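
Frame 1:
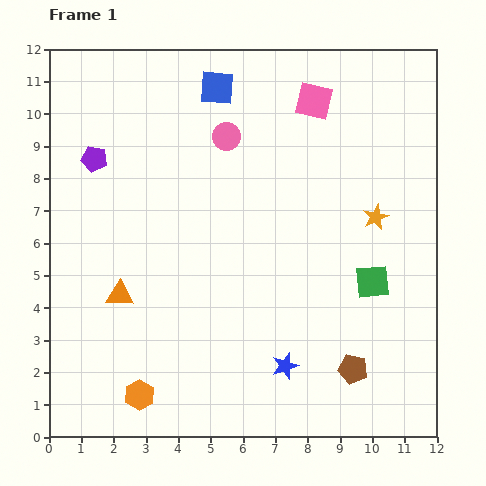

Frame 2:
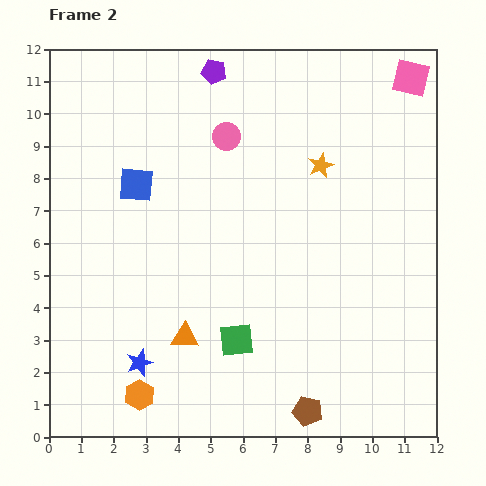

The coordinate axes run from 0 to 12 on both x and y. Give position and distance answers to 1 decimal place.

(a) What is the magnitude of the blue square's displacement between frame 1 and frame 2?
3.9

The blue square moved from (5.2, 10.8) to (2.7, 7.8), a distance of √(2.5² + 3.0²) ≈ 3.9.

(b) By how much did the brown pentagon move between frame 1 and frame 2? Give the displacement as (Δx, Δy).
(-1.4, -1.3)

The brown pentagon was at (9.4, 2.1) in frame 1 and (8.0, 0.8) in frame 2.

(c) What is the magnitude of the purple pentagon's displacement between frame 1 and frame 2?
4.6

The purple pentagon moved from (1.4, 8.6) to (5.1, 11.3), a distance of √(3.7² + 2.7²) ≈ 4.6.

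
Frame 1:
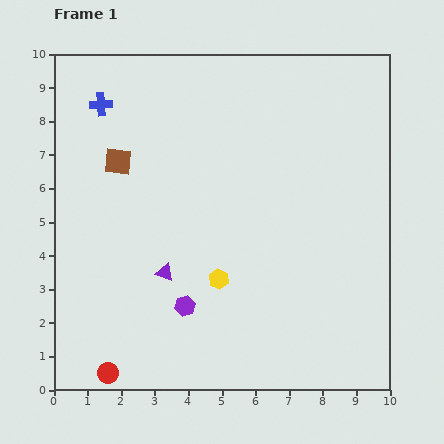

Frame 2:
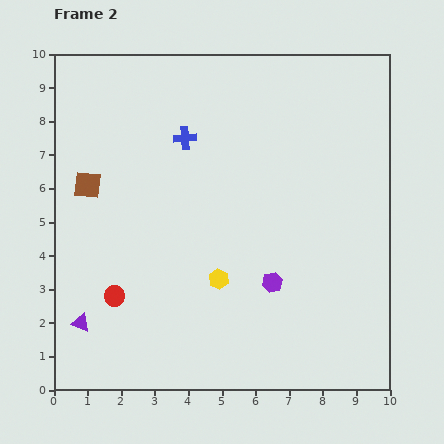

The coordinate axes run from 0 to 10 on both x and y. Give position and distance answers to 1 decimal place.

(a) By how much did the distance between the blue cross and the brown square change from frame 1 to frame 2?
+1.4

Distance in frame 1: 1.8. Distance in frame 2: 3.2.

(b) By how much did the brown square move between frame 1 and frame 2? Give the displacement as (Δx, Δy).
(-0.9, -0.7)

The brown square was at (1.9, 6.8) in frame 1 and (1.0, 6.1) in frame 2.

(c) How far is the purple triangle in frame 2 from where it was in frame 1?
2.9

The purple triangle moved from (3.3, 3.5) to (0.8, 2.0), a distance of √(2.5² + 1.5²) ≈ 2.9.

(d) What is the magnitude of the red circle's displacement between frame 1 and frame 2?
2.3

The red circle moved from (1.6, 0.5) to (1.8, 2.8), a distance of √(0.2² + 2.3²) ≈ 2.3.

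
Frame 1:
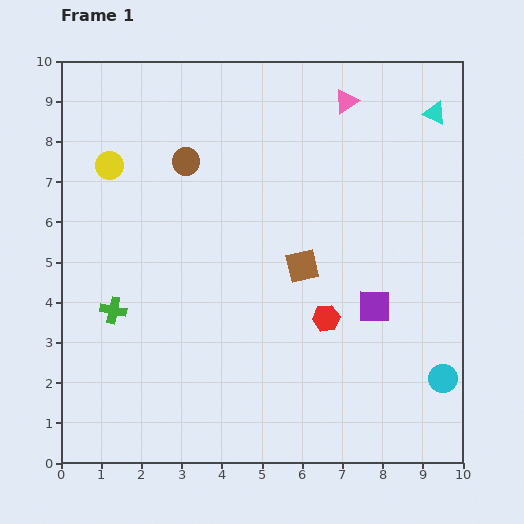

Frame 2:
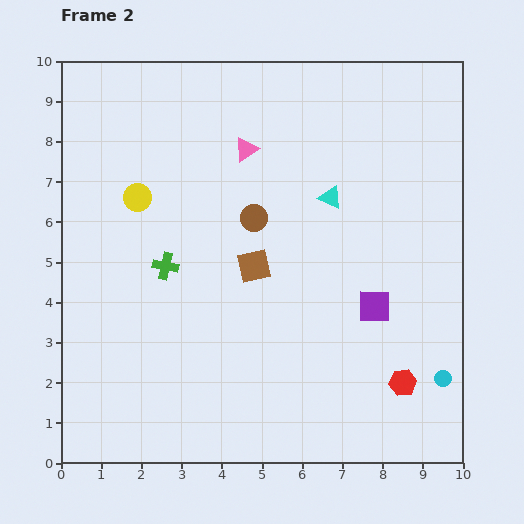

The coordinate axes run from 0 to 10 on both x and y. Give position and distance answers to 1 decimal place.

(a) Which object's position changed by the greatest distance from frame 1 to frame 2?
the cyan triangle

(moved 3.3; next 2.8)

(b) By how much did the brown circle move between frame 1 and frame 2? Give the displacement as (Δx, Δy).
(1.7, -1.4)

The brown circle was at (3.1, 7.5) in frame 1 and (4.8, 6.1) in frame 2.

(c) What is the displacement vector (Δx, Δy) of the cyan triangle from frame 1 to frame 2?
(-2.6, -2.1)

The cyan triangle was at (9.3, 8.7) in frame 1 and (6.7, 6.6) in frame 2.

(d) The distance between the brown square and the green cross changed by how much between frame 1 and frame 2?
-2.6

Distance in frame 1: 4.8. Distance in frame 2: 2.2.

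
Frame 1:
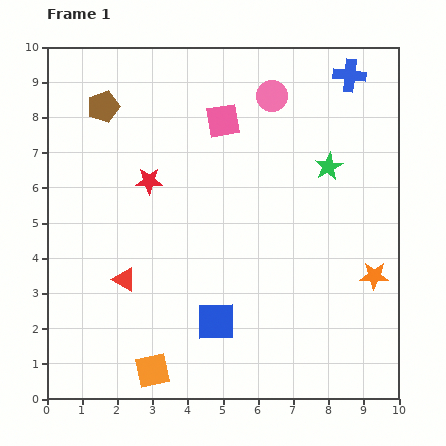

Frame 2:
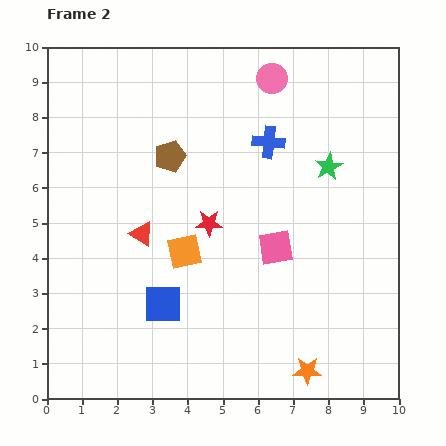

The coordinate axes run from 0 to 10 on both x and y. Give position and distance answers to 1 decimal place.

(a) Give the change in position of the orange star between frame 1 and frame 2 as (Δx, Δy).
(-1.9, -2.7)

The orange star was at (9.3, 3.5) in frame 1 and (7.4, 0.8) in frame 2.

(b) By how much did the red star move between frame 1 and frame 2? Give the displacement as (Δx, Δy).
(1.7, -1.2)

The red star was at (2.9, 6.2) in frame 1 and (4.6, 5.0) in frame 2.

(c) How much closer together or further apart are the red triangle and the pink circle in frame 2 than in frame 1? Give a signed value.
-1.0

Distance in frame 1: 6.7. Distance in frame 2: 5.7.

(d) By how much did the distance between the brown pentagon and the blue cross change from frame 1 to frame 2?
-4.3

Distance in frame 1: 7.1. Distance in frame 2: 2.8.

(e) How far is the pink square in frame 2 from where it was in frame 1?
3.9

The pink square moved from (5.0, 7.9) to (6.5, 4.3), a distance of √(1.5² + 3.6²) ≈ 3.9.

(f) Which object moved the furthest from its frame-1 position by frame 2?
the pink square

(moved 3.9; next 3.5)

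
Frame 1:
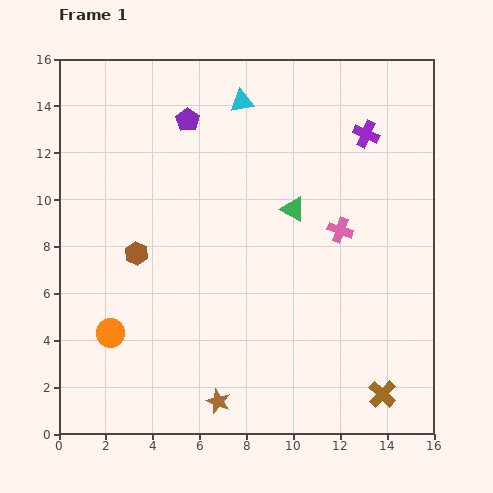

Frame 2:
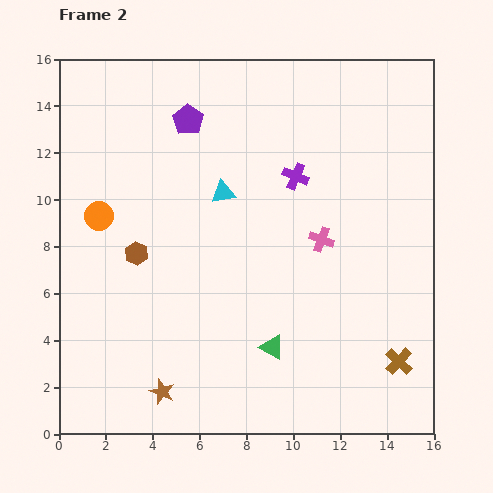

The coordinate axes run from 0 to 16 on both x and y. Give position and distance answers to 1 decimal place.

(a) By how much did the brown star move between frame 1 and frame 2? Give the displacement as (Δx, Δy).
(-2.4, 0.4)

The brown star was at (6.8, 1.4) in frame 1 and (4.4, 1.8) in frame 2.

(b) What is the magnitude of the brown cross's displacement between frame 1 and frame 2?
1.6

The brown cross moved from (13.8, 1.7) to (14.5, 3.1), a distance of √(0.7² + 1.4²) ≈ 1.6.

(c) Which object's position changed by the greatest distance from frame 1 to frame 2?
the green triangle

(moved 6.0; next 5.0)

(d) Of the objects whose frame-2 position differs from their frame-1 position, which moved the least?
the pink cross

(moved 0.9)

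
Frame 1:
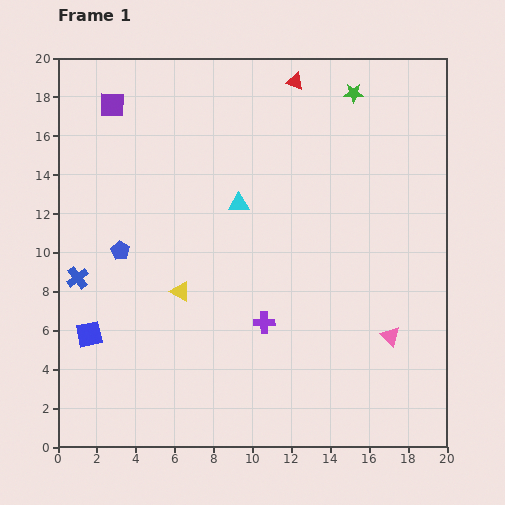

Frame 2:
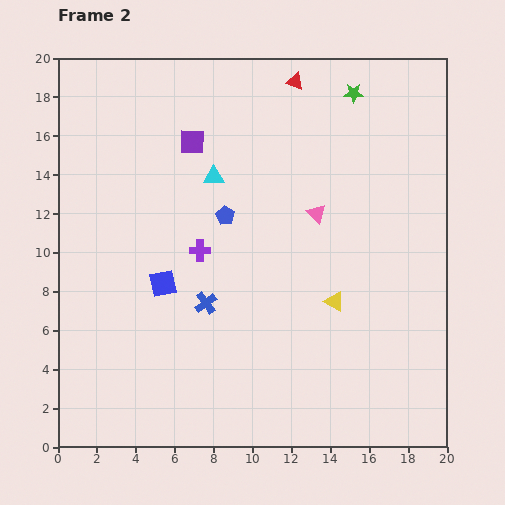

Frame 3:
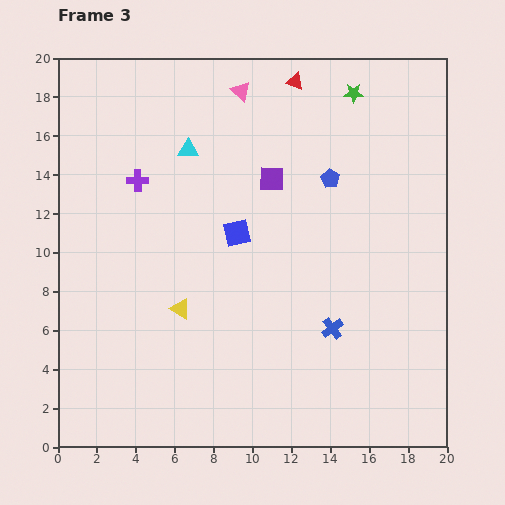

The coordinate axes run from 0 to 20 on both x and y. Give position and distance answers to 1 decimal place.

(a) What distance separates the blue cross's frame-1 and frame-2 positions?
6.7

The blue cross moved from (1.0, 8.7) to (7.6, 7.4), a distance of √(6.6² + 1.3²) ≈ 6.7.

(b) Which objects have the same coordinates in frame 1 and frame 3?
the red triangle, the green star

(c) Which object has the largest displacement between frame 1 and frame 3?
the pink triangle

(moved 14.8; next 13.4)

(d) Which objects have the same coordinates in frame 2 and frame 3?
the red triangle, the green star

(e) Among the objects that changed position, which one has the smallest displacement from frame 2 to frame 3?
the cyan triangle

(moved 1.9)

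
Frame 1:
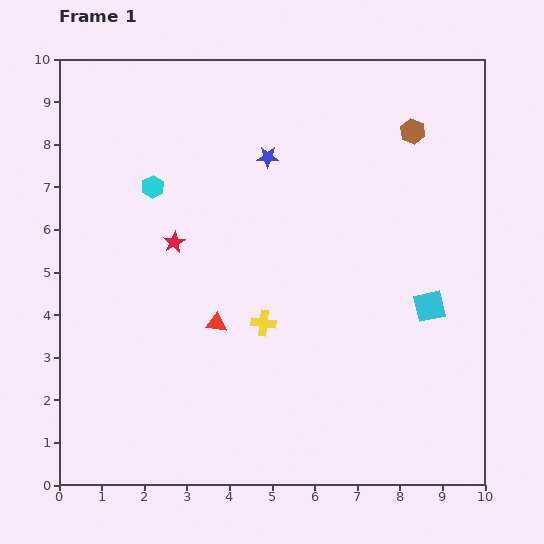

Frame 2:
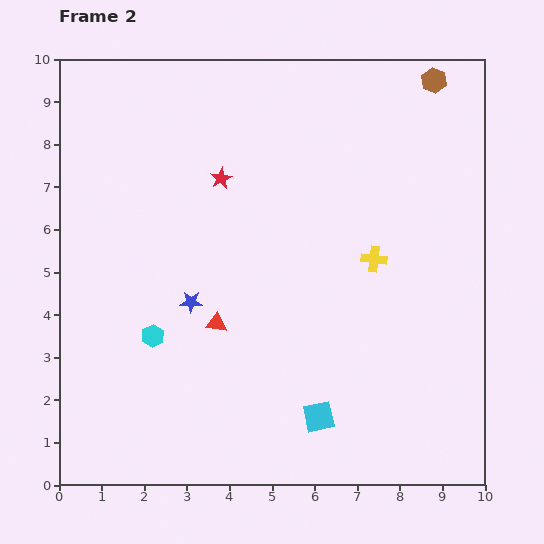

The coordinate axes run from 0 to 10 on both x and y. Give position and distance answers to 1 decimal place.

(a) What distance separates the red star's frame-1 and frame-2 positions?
1.9

The red star moved from (2.7, 5.7) to (3.8, 7.2), a distance of √(1.1² + 1.5²) ≈ 1.9.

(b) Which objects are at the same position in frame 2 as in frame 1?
the red triangle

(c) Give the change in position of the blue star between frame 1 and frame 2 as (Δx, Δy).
(-1.8, -3.4)

The blue star was at (4.9, 7.7) in frame 1 and (3.1, 4.3) in frame 2.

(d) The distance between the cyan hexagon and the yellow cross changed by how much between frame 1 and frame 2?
+1.4

Distance in frame 1: 4.1. Distance in frame 2: 5.5.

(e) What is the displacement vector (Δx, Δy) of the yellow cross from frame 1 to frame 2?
(2.6, 1.5)

The yellow cross was at (4.8, 3.8) in frame 1 and (7.4, 5.3) in frame 2.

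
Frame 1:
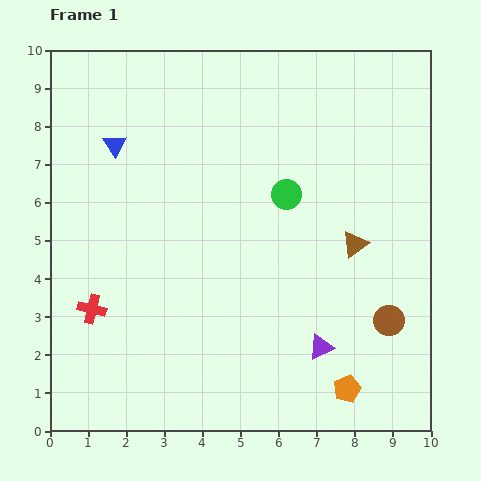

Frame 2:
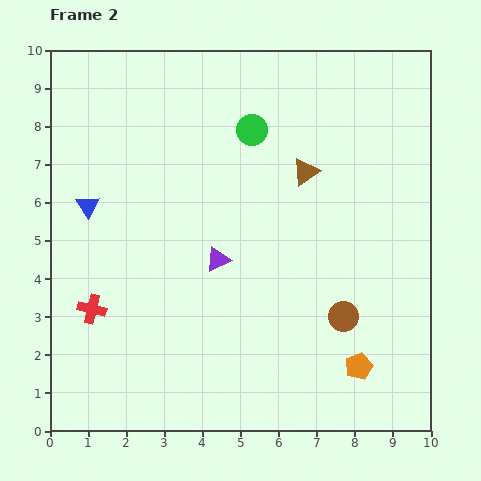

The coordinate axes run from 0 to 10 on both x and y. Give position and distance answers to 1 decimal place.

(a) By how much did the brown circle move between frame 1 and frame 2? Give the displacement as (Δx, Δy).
(-1.2, 0.1)

The brown circle was at (8.9, 2.9) in frame 1 and (7.7, 3.0) in frame 2.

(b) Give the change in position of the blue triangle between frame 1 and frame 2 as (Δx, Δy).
(-0.7, -1.6)

The blue triangle was at (1.7, 7.5) in frame 1 and (1.0, 5.9) in frame 2.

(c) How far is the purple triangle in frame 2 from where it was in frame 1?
3.5

The purple triangle moved from (7.1, 2.2) to (4.4, 4.5), a distance of √(2.7² + 2.3²) ≈ 3.5.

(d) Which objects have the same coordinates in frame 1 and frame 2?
the red cross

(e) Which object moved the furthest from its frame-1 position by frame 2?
the purple triangle

(moved 3.5; next 2.3)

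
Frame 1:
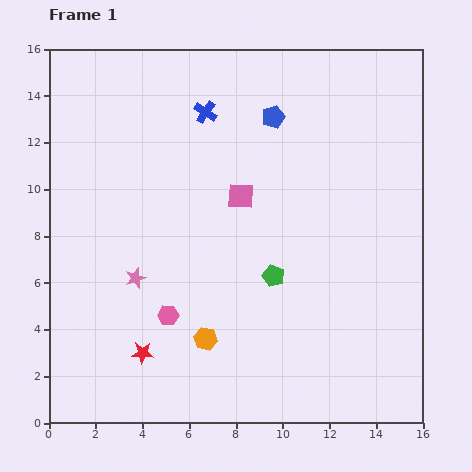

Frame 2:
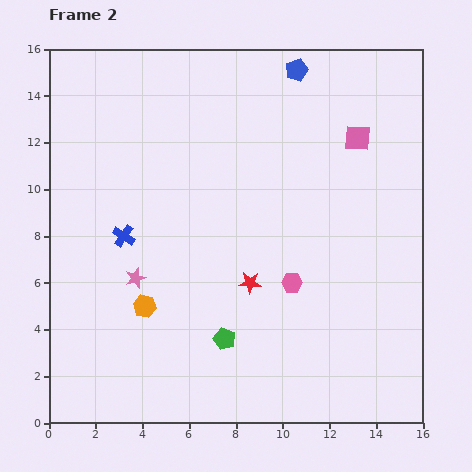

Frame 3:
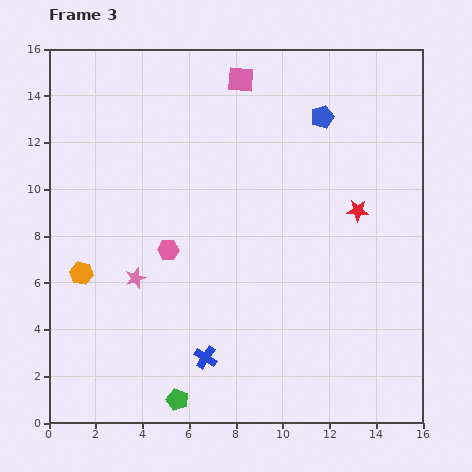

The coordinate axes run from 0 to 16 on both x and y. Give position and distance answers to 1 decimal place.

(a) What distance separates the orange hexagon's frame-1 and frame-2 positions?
3.0

The orange hexagon moved from (6.7, 3.6) to (4.1, 5.0), a distance of √(2.6² + 1.4²) ≈ 3.0.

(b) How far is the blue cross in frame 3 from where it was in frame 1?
10.5

The blue cross moved from (6.7, 13.3) to (6.7, 2.8), a distance of √(0.0² + 10.5²) ≈ 10.5.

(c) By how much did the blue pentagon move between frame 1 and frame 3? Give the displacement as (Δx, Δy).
(2.1, 0.0)

The blue pentagon was at (9.6, 13.1) in frame 1 and (11.7, 13.1) in frame 3.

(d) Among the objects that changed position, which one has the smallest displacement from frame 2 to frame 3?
the blue pentagon

(moved 2.3)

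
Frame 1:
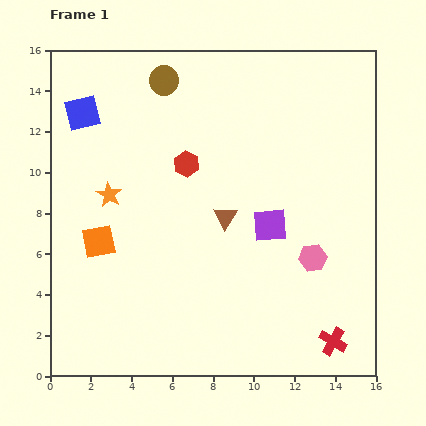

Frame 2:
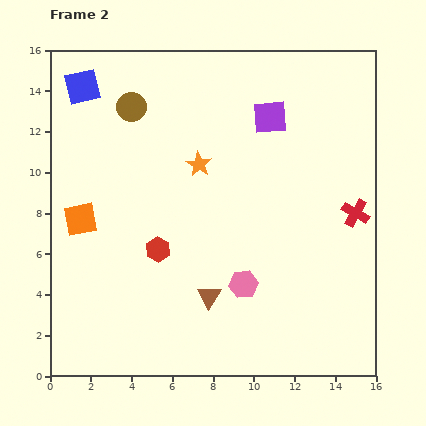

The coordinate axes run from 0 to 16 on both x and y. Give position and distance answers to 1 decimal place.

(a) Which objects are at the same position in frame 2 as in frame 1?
none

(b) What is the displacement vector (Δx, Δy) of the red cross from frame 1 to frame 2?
(1.1, 6.3)

The red cross was at (13.9, 1.7) in frame 1 and (15.0, 8.0) in frame 2.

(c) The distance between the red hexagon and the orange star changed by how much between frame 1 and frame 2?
+0.6

Distance in frame 1: 4.1. Distance in frame 2: 4.7.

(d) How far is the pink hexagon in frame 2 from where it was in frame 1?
3.6

The pink hexagon moved from (12.9, 5.8) to (9.5, 4.5), a distance of √(3.4² + 1.3²) ≈ 3.6.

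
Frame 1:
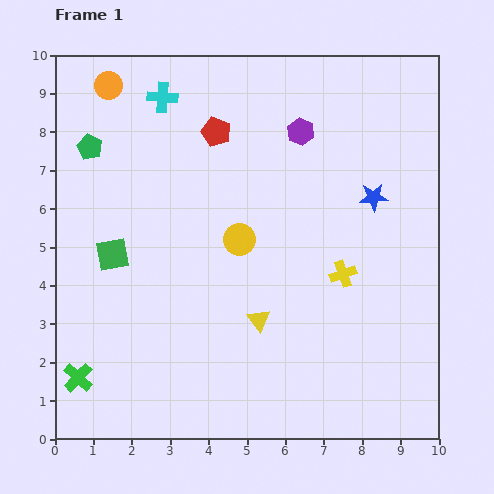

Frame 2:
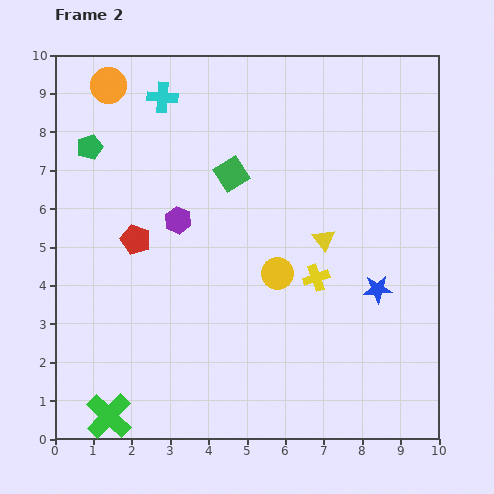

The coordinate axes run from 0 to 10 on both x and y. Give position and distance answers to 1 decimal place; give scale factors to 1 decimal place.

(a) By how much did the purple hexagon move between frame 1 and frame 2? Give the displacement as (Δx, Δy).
(-3.2, -2.3)

The purple hexagon was at (6.4, 8.0) in frame 1 and (3.2, 5.7) in frame 2.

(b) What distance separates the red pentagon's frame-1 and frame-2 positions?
3.5

The red pentagon moved from (4.2, 8.0) to (2.1, 5.2), a distance of √(2.1² + 2.8²) ≈ 3.5.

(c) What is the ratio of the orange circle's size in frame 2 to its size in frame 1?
1.3×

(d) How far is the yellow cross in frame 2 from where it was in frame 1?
0.7

The yellow cross moved from (7.5, 4.3) to (6.8, 4.2), a distance of √(0.7² + 0.1²) ≈ 0.7.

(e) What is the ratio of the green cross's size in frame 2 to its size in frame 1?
1.5×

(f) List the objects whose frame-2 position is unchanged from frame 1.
the green pentagon, the cyan cross, the orange circle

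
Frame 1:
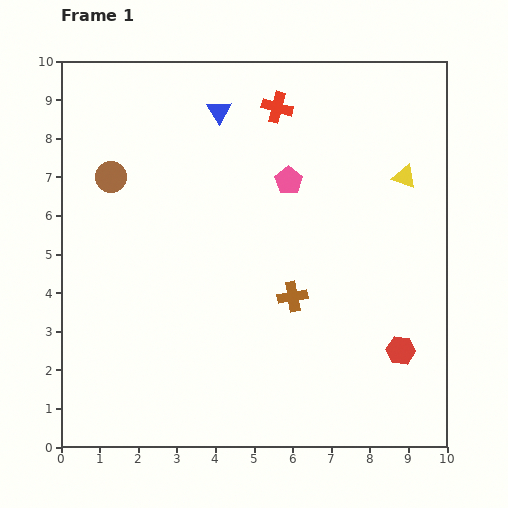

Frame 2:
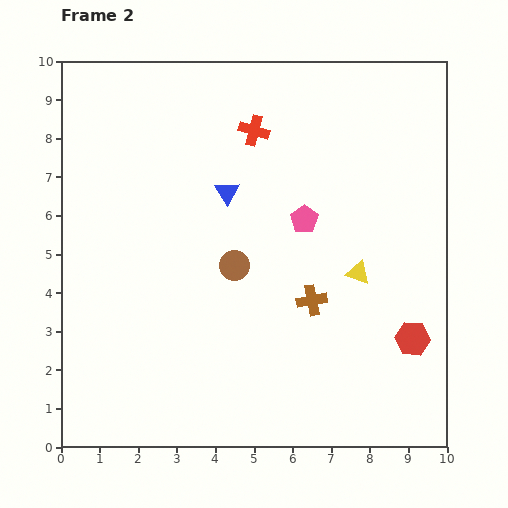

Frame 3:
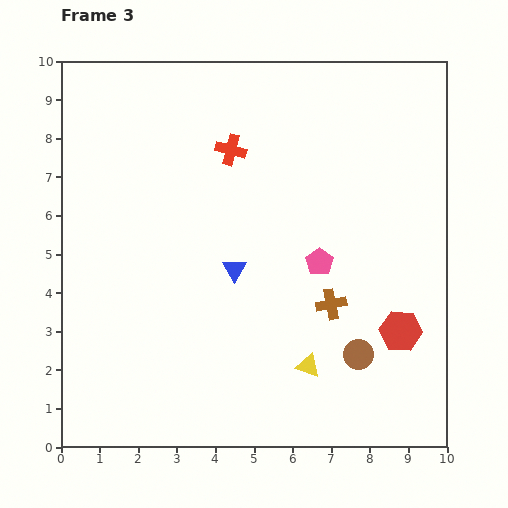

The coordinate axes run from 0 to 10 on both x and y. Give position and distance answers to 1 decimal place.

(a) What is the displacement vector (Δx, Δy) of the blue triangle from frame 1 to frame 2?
(0.2, -2.1)

The blue triangle was at (4.1, 8.7) in frame 1 and (4.3, 6.6) in frame 2.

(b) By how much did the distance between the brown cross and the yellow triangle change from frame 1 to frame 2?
-2.8

Distance in frame 1: 4.2. Distance in frame 2: 1.4.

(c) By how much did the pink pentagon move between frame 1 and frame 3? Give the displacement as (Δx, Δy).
(0.8, -2.1)

The pink pentagon was at (5.9, 6.9) in frame 1 and (6.7, 4.8) in frame 3.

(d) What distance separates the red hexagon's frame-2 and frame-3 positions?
0.4

The red hexagon moved from (9.1, 2.8) to (8.8, 3.0), a distance of √(0.3² + 0.2²) ≈ 0.4.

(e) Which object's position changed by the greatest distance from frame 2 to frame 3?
the brown circle

(moved 3.9; next 2.7)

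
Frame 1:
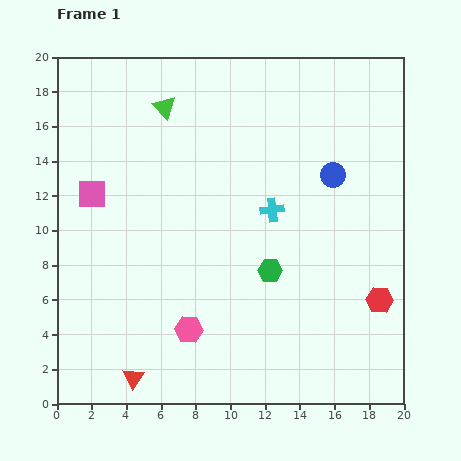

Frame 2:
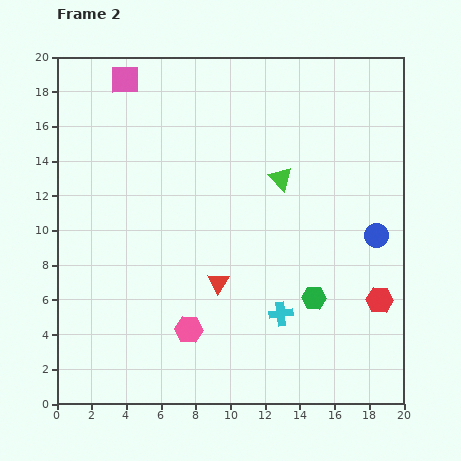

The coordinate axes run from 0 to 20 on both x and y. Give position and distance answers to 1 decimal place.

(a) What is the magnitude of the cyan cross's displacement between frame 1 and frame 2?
6.0

The cyan cross moved from (12.4, 11.2) to (12.9, 5.2), a distance of √(0.5² + 6.0²) ≈ 6.0.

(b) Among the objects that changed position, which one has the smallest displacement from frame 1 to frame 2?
the green hexagon

(moved 3.0)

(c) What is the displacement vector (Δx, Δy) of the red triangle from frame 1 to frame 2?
(4.9, 5.5)

The red triangle was at (4.4, 1.5) in frame 1 and (9.3, 7.0) in frame 2.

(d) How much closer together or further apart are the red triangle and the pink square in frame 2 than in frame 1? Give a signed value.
+2.0

Distance in frame 1: 10.9. Distance in frame 2: 12.9.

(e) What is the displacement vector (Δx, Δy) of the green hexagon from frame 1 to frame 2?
(2.5, -1.6)

The green hexagon was at (12.3, 7.7) in frame 1 and (14.8, 6.1) in frame 2.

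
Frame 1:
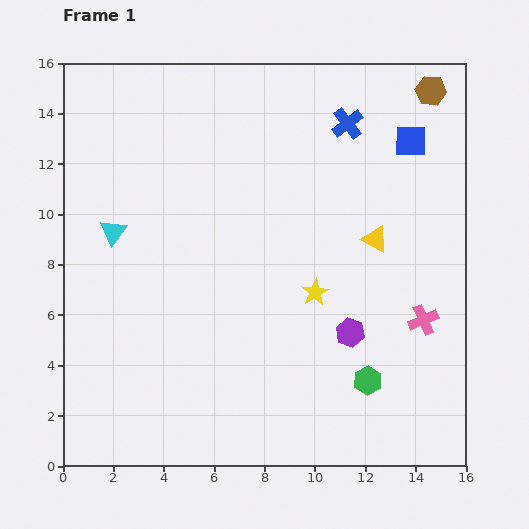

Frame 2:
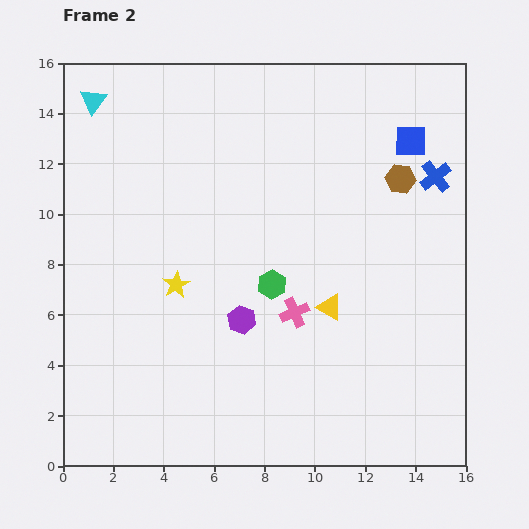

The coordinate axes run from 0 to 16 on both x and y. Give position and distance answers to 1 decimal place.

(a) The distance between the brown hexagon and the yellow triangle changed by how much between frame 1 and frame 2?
-0.5

Distance in frame 1: 6.3. Distance in frame 2: 5.8.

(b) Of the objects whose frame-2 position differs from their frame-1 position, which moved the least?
the yellow triangle

(moved 3.2)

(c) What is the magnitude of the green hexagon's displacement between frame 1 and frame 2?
5.4

The green hexagon moved from (12.1, 3.4) to (8.3, 7.2), a distance of √(3.8² + 3.8²) ≈ 5.4.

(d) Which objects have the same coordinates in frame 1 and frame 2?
the blue square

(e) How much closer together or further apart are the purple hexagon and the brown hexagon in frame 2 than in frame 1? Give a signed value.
-1.7

Distance in frame 1: 10.1. Distance in frame 2: 8.4.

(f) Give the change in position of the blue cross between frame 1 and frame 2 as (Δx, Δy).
(3.5, -2.1)

The blue cross was at (11.3, 13.6) in frame 1 and (14.8, 11.5) in frame 2.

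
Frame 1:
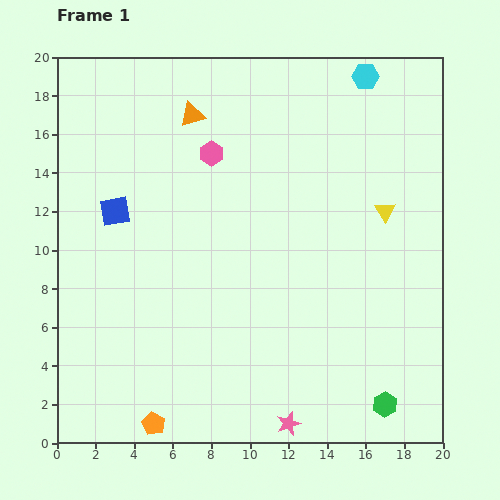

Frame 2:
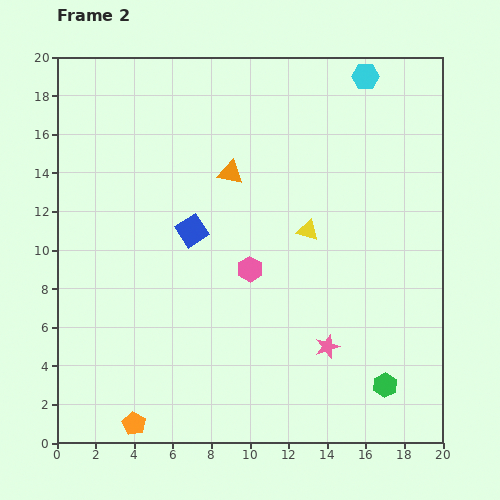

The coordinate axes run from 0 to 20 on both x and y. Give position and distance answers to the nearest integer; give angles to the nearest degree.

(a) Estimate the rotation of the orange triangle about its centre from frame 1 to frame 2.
28° clockwise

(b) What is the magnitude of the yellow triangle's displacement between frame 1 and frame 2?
4

The yellow triangle moved from (17, 12) to (13, 11), a distance of √(4² + 1²) ≈ 4.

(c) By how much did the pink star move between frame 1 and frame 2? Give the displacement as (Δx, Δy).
(2, 4)

The pink star was at (12, 1) in frame 1 and (14, 5) in frame 2.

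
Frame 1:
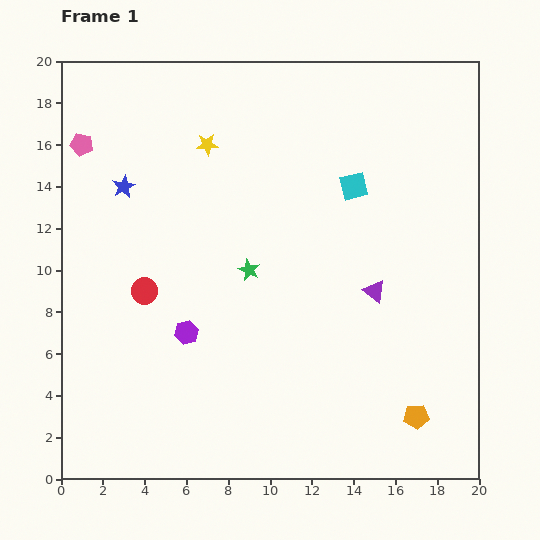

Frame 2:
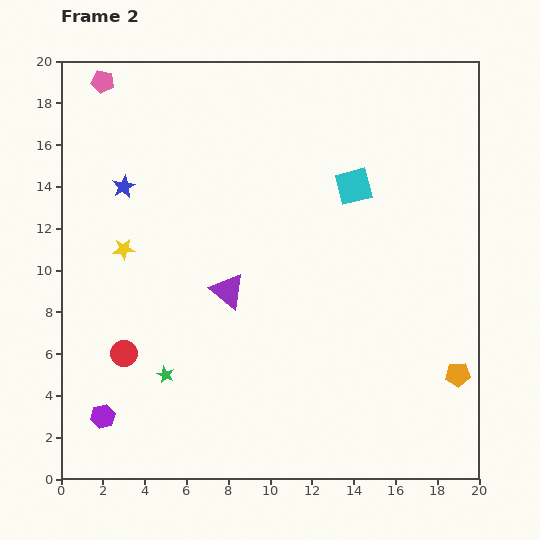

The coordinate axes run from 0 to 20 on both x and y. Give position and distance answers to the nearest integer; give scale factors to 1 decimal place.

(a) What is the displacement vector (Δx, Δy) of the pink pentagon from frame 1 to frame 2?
(1, 3)

The pink pentagon was at (1, 16) in frame 1 and (2, 19) in frame 2.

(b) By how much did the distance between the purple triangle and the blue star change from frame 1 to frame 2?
-6

Distance in frame 1: 13. Distance in frame 2: 7.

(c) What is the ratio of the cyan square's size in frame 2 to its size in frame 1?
1.3×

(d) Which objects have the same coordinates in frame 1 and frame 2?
the cyan square, the blue star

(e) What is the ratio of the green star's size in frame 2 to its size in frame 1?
0.8×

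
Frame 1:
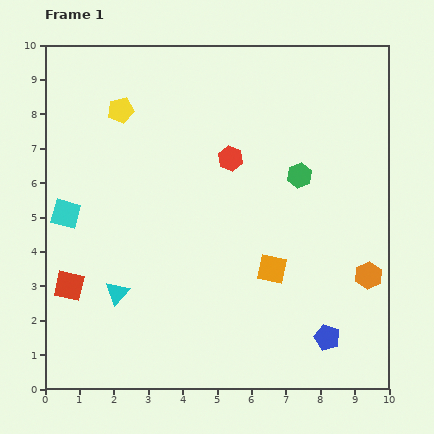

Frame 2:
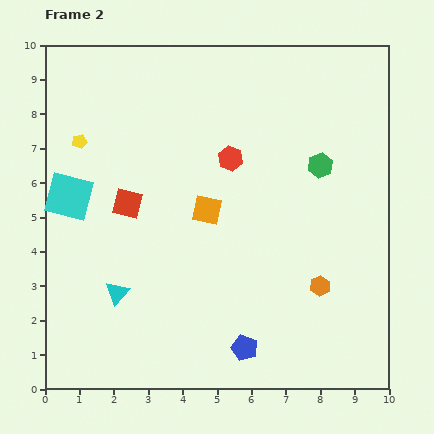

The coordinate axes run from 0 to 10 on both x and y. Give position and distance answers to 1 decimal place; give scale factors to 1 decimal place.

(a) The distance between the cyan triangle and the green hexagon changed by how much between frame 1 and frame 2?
+0.7

Distance in frame 1: 6.3. Distance in frame 2: 7.0.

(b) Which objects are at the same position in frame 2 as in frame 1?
the red hexagon, the cyan triangle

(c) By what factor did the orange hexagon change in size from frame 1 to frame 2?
0.8×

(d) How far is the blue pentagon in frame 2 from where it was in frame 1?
2.4

The blue pentagon moved from (8.2, 1.5) to (5.8, 1.2), a distance of √(2.4² + 0.3²) ≈ 2.4.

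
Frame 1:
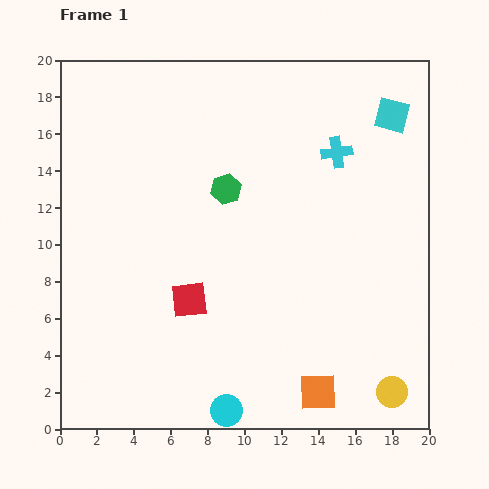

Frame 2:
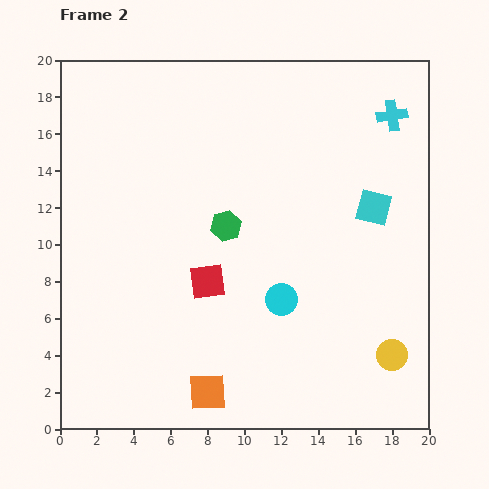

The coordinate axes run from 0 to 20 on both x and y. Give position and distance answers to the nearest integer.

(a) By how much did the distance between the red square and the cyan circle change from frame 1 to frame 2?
-2

Distance in frame 1: 6. Distance in frame 2: 4.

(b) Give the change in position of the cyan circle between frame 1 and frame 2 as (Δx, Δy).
(3, 6)

The cyan circle was at (9, 1) in frame 1 and (12, 7) in frame 2.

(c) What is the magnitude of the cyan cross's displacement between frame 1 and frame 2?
4

The cyan cross moved from (15, 15) to (18, 17), a distance of √(3² + 2²) ≈ 4.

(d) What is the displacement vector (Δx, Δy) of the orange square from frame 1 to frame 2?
(-6, 0)

The orange square was at (14, 2) in frame 1 and (8, 2) in frame 2.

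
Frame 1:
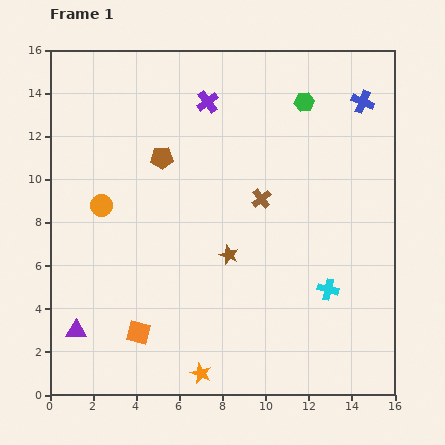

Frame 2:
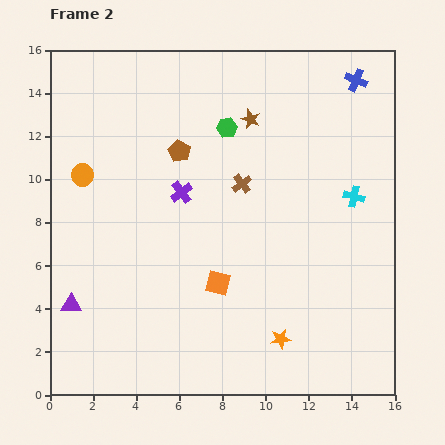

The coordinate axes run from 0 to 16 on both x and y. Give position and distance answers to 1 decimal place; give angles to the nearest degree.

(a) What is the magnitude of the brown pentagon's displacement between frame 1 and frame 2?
0.9

The brown pentagon moved from (5.2, 11.0) to (6.0, 11.3), a distance of √(0.8² + 0.3²) ≈ 0.9.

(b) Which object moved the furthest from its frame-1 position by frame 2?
the brown star

(moved 6.4; next 4.5)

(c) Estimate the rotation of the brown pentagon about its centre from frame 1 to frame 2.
30° clockwise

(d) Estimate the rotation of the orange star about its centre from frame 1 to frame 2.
30° counter-clockwise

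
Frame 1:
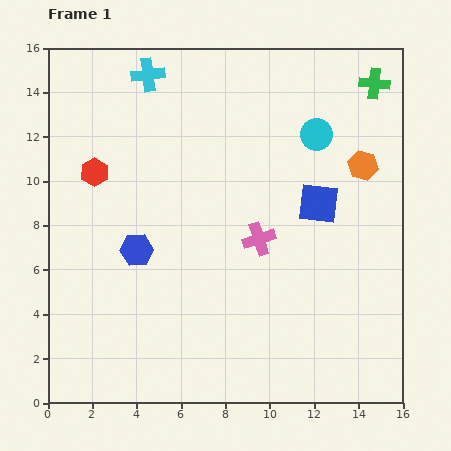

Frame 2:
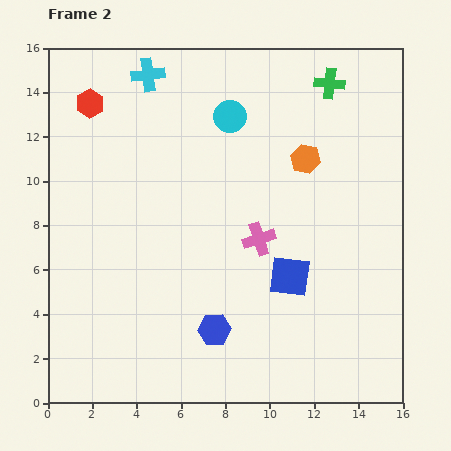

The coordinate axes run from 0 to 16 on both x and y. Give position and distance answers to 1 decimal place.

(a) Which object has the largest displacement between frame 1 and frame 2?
the blue hexagon

(moved 5.0; next 4.0)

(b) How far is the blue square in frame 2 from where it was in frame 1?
3.5

The blue square moved from (12.2, 9.0) to (10.9, 5.7), a distance of √(1.3² + 3.3²) ≈ 3.5.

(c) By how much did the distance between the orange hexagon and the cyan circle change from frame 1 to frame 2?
+1.4

Distance in frame 1: 2.5. Distance in frame 2: 3.9.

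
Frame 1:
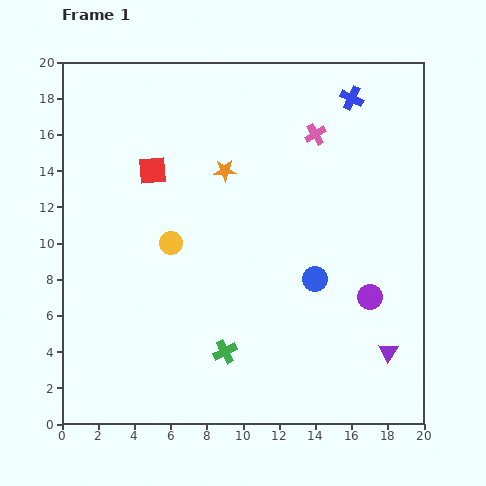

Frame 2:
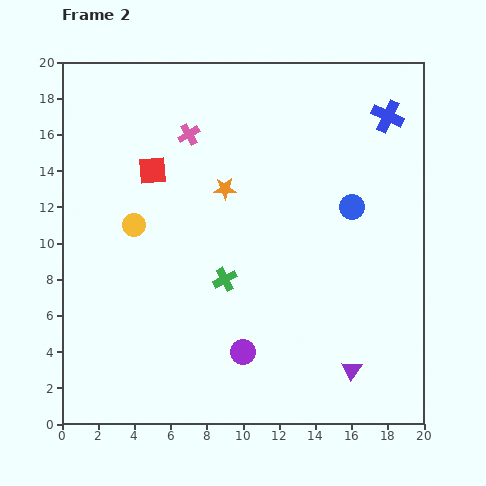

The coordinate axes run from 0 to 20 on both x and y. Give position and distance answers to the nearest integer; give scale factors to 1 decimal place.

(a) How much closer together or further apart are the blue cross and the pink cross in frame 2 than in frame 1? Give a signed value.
+8

Distance in frame 1: 3. Distance in frame 2: 11.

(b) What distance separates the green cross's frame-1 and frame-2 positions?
4

The green cross moved from (9, 4) to (9, 8), a distance of √(0² + 4²) ≈ 4.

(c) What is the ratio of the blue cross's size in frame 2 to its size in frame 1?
1.4×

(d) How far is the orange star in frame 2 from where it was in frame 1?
1

The orange star moved from (9, 14) to (9, 13), a distance of √(0² + 1²) ≈ 1.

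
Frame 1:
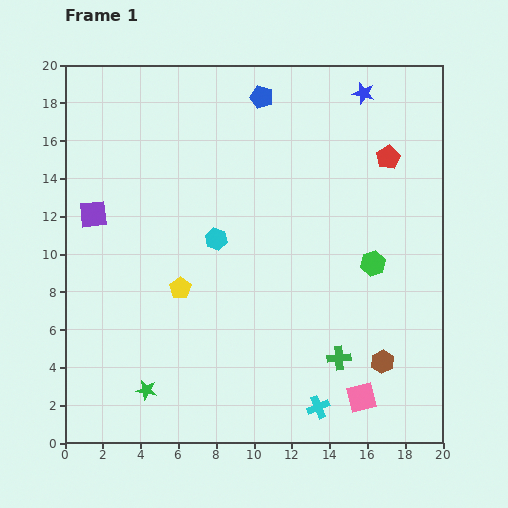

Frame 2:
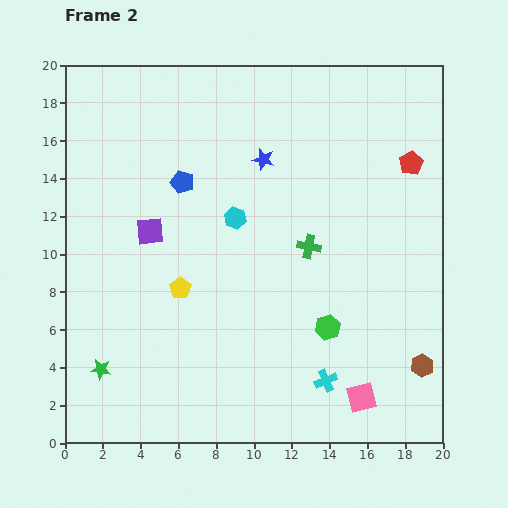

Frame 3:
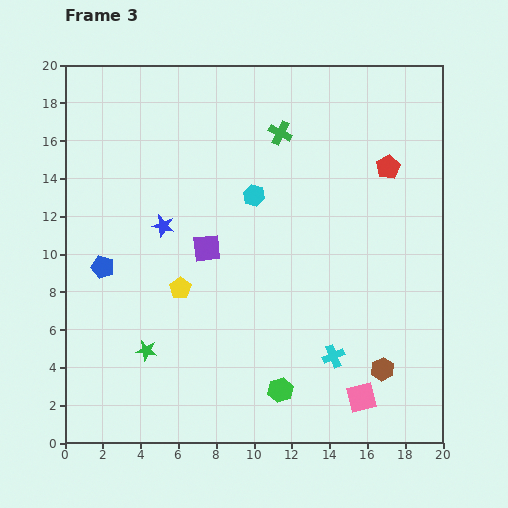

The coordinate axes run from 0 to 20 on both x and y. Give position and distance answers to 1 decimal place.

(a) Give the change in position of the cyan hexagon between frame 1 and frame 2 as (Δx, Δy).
(1.0, 1.1)

The cyan hexagon was at (8.0, 10.8) in frame 1 and (9.0, 11.9) in frame 2.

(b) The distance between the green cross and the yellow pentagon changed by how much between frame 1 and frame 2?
-2.1

Distance in frame 1: 9.2. Distance in frame 2: 7.1.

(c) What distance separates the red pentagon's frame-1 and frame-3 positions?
0.5

The red pentagon moved from (17.1, 15.1) to (17.1, 14.6), a distance of √(0.0² + 0.5²) ≈ 0.5.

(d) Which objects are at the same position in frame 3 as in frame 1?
the pink square, the yellow pentagon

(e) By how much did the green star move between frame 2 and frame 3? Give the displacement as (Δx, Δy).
(2.4, 1.0)

The green star was at (1.9, 3.9) in frame 2 and (4.3, 4.9) in frame 3.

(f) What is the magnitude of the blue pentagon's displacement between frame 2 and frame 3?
6.2

The blue pentagon moved from (6.2, 13.8) to (2.0, 9.3), a distance of √(4.2² + 4.5²) ≈ 6.2.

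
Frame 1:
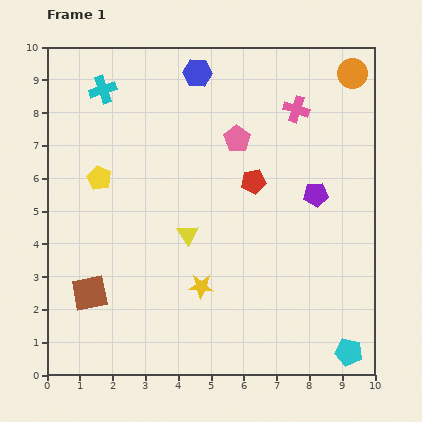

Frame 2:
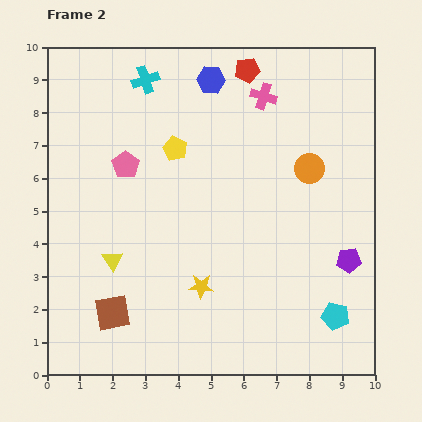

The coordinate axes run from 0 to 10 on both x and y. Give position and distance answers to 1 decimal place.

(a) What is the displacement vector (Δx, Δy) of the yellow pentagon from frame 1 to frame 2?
(2.3, 0.9)

The yellow pentagon was at (1.6, 6.0) in frame 1 and (3.9, 6.9) in frame 2.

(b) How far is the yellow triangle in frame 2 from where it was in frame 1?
2.4

The yellow triangle moved from (4.3, 4.3) to (2.0, 3.5), a distance of √(2.3² + 0.8²) ≈ 2.4.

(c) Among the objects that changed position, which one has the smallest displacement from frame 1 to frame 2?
the blue hexagon

(moved 0.4)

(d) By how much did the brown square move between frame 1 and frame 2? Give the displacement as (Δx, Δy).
(0.7, -0.6)

The brown square was at (1.3, 2.5) in frame 1 and (2.0, 1.9) in frame 2.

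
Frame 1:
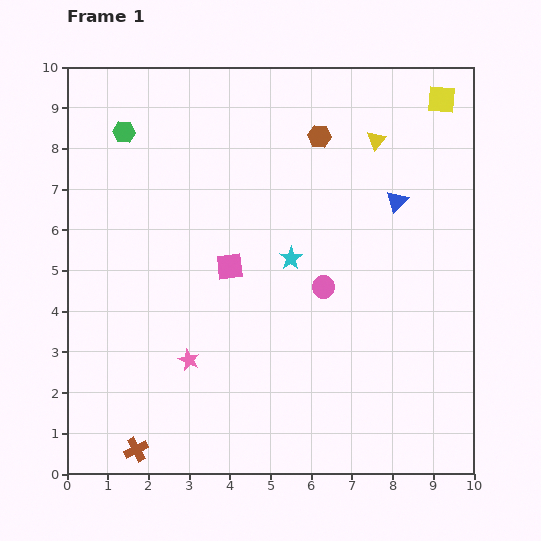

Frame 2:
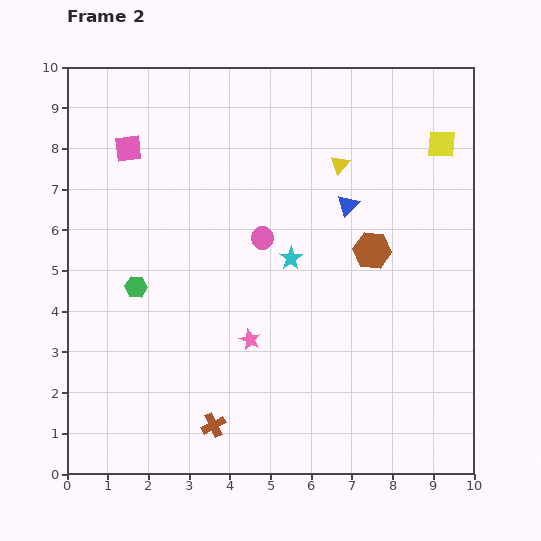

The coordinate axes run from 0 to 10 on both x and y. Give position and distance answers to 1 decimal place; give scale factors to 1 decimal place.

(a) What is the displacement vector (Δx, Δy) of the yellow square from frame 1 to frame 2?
(0.0, -1.1)

The yellow square was at (9.2, 9.2) in frame 1 and (9.2, 8.1) in frame 2.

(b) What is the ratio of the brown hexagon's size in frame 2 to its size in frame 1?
1.6×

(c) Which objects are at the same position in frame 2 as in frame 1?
the cyan star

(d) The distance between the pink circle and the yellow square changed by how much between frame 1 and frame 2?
-0.4

Distance in frame 1: 5.4. Distance in frame 2: 5.0.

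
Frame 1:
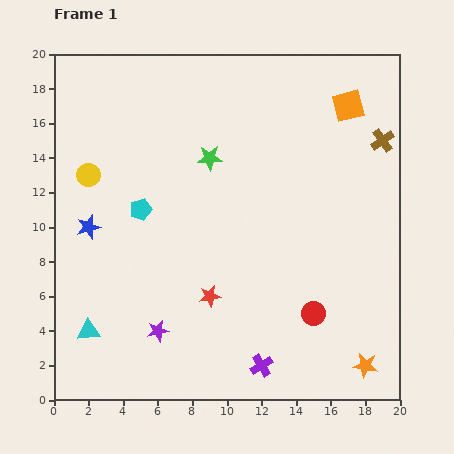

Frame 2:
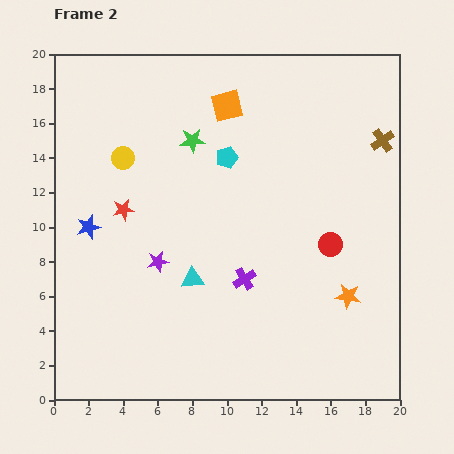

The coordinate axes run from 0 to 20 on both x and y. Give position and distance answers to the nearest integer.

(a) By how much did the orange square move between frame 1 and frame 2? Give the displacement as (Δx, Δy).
(-7, 0)

The orange square was at (17, 17) in frame 1 and (10, 17) in frame 2.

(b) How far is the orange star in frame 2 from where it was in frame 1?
4

The orange star moved from (18, 2) to (17, 6), a distance of √(1² + 4²) ≈ 4.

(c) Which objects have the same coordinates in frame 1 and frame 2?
the brown cross, the blue star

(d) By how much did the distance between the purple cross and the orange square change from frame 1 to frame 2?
-6

Distance in frame 1: 16. Distance in frame 2: 10.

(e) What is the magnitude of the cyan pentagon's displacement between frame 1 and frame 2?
6

The cyan pentagon moved from (5, 11) to (10, 14), a distance of √(5² + 3²) ≈ 6.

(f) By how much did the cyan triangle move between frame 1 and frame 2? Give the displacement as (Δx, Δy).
(6, 3)

The cyan triangle was at (2, 4) in frame 1 and (8, 7) in frame 2.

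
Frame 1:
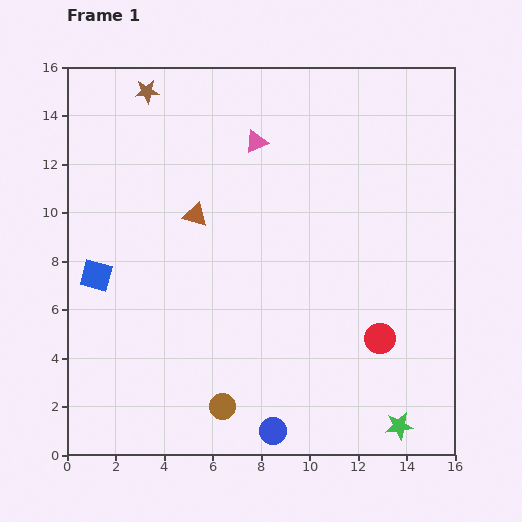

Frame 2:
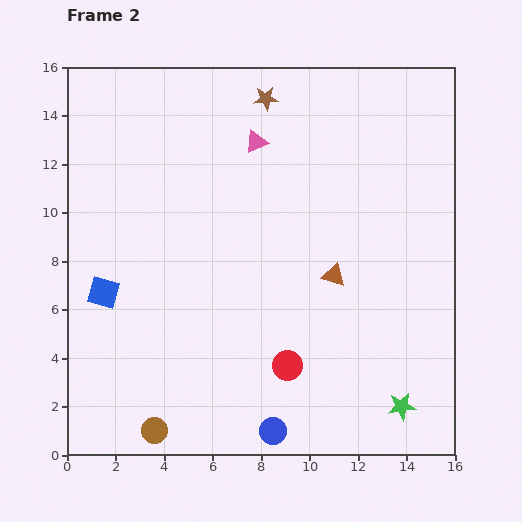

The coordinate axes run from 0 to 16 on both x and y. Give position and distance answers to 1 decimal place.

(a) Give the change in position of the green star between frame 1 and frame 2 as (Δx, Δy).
(0.1, 0.8)

The green star was at (13.7, 1.2) in frame 1 and (13.8, 2.0) in frame 2.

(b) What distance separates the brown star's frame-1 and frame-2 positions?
4.9

The brown star moved from (3.3, 15.0) to (8.2, 14.7), a distance of √(4.9² + 0.3²) ≈ 4.9.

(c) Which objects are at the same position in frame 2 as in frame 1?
the pink triangle, the blue circle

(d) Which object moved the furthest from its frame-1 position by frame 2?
the brown triangle

(moved 6.2; next 4.9)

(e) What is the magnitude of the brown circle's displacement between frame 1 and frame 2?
3.0

The brown circle moved from (6.4, 2.0) to (3.6, 1.0), a distance of √(2.8² + 1.0²) ≈ 3.0.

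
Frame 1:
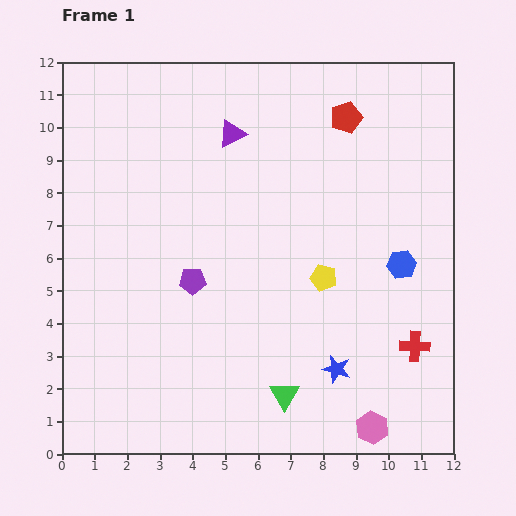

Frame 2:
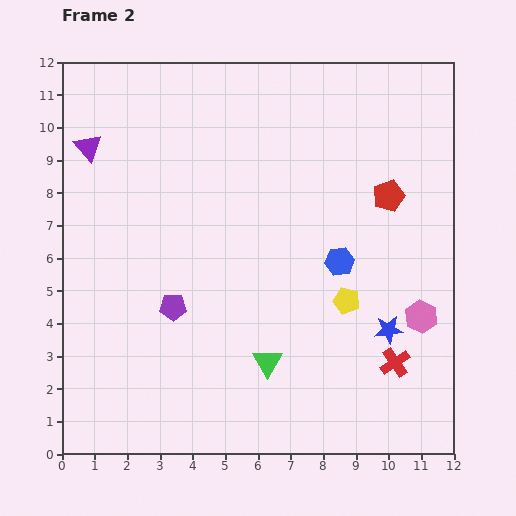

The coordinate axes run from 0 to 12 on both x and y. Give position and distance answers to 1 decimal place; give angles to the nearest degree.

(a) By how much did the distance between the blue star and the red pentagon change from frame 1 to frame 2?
-3.6

Distance in frame 1: 7.7. Distance in frame 2: 4.1.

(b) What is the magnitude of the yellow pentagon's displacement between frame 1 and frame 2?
1.0

The yellow pentagon moved from (8.0, 5.4) to (8.7, 4.7), a distance of √(0.7² + 0.7²) ≈ 1.0.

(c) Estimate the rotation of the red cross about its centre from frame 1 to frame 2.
36° counter-clockwise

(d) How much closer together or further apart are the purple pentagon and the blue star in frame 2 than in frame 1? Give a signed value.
+1.4

Distance in frame 1: 5.2. Distance in frame 2: 6.6.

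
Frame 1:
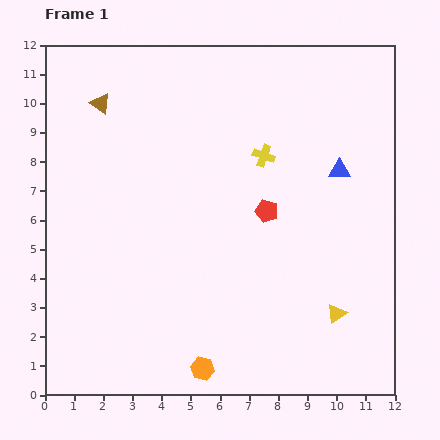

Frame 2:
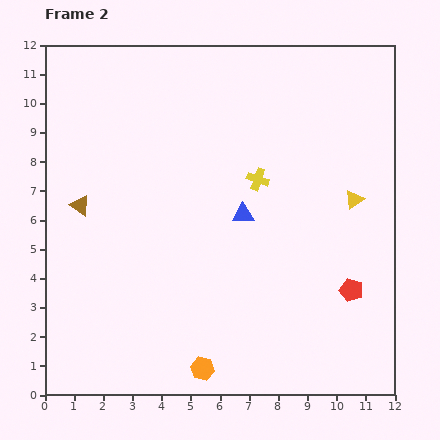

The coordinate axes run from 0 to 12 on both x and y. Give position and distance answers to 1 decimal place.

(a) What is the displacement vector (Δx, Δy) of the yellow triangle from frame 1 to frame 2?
(0.6, 3.9)

The yellow triangle was at (10.0, 2.8) in frame 1 and (10.6, 6.7) in frame 2.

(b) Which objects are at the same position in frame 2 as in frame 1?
the orange hexagon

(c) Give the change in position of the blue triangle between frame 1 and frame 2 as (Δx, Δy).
(-3.3, -1.5)

The blue triangle was at (10.1, 7.7) in frame 1 and (6.8, 6.2) in frame 2.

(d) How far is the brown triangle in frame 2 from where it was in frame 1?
3.6

The brown triangle moved from (1.9, 10.0) to (1.2, 6.5), a distance of √(0.7² + 3.5²) ≈ 3.6.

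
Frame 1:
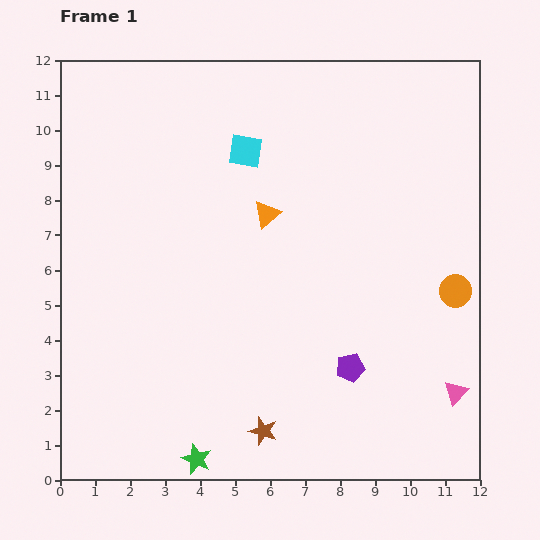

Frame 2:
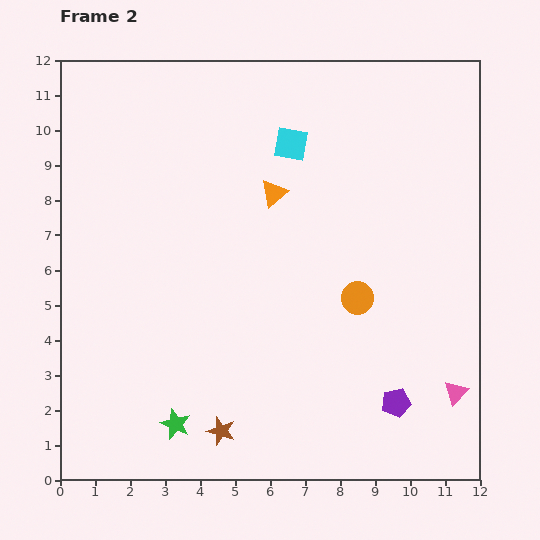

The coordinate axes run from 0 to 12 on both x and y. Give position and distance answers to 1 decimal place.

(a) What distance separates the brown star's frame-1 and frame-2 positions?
1.2

The brown star moved from (5.8, 1.4) to (4.6, 1.4), a distance of √(1.2² + 0.0²) ≈ 1.2.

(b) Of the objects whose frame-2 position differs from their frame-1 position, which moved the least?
the orange triangle

(moved 0.6)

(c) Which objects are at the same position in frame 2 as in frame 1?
the pink triangle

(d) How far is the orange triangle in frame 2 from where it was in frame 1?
0.6

The orange triangle moved from (5.9, 7.6) to (6.1, 8.2), a distance of √(0.2² + 0.6²) ≈ 0.6.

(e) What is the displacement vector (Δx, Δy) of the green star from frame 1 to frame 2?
(-0.6, 1.0)

The green star was at (3.9, 0.6) in frame 1 and (3.3, 1.6) in frame 2.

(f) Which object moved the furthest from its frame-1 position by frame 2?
the orange circle

(moved 2.8; next 1.6)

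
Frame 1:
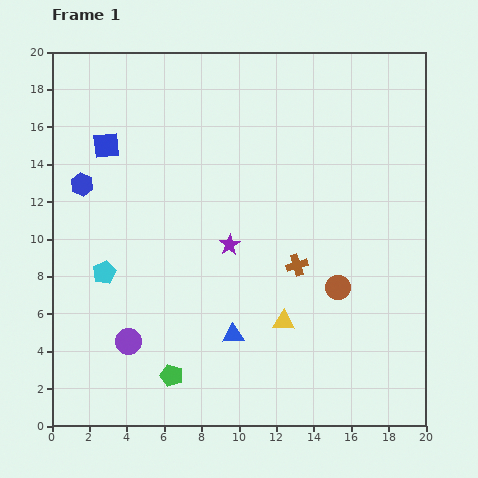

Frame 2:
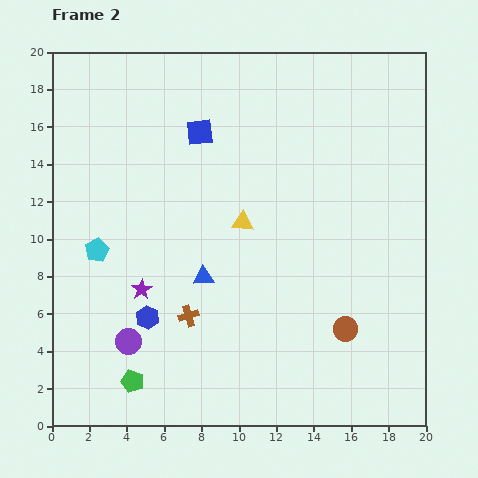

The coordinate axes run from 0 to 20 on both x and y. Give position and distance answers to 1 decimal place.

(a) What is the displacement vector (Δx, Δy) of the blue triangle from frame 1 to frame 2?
(-1.6, 3.1)

The blue triangle was at (9.7, 4.9) in frame 1 and (8.1, 8.0) in frame 2.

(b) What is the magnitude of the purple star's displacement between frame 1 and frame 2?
5.3

The purple star moved from (9.5, 9.7) to (4.8, 7.3), a distance of √(4.7² + 2.4²) ≈ 5.3.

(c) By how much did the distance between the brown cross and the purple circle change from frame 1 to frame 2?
-6.4

Distance in frame 1: 9.9. Distance in frame 2: 3.5.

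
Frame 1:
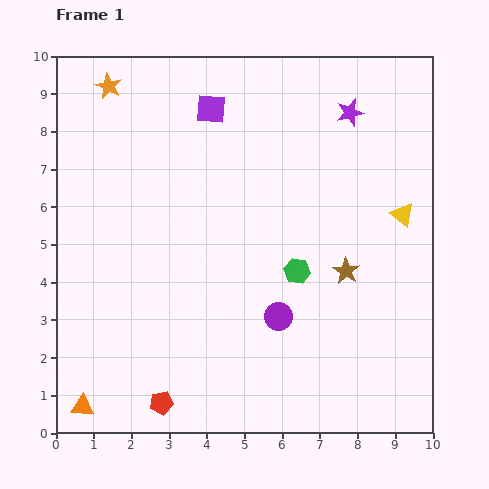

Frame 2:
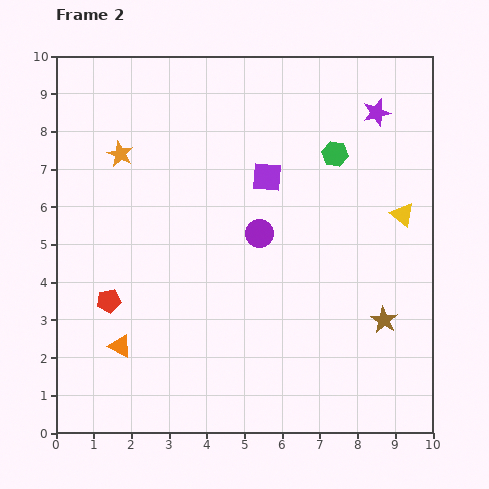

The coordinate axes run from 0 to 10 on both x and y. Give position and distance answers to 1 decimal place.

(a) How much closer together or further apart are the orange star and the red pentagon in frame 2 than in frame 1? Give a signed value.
-4.6

Distance in frame 1: 8.5. Distance in frame 2: 3.9.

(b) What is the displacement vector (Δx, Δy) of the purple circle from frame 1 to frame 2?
(-0.5, 2.2)

The purple circle was at (5.9, 3.1) in frame 1 and (5.4, 5.3) in frame 2.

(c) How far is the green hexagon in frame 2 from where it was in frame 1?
3.3

The green hexagon moved from (6.4, 4.3) to (7.4, 7.4), a distance of √(1.0² + 3.1²) ≈ 3.3.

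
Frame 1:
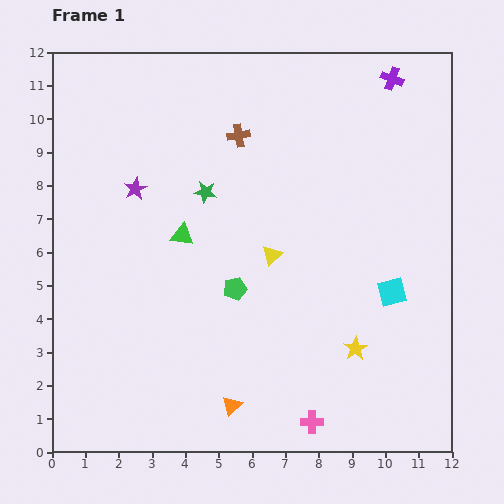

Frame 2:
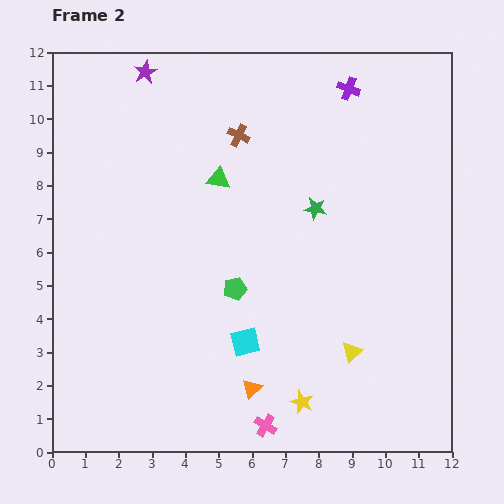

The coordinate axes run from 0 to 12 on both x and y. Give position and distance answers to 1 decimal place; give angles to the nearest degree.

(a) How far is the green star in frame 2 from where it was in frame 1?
3.3

The green star moved from (4.6, 7.8) to (7.9, 7.3), a distance of √(3.3² + 0.5²) ≈ 3.3.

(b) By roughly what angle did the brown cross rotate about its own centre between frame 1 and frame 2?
35° clockwise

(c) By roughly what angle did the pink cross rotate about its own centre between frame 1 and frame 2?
34° clockwise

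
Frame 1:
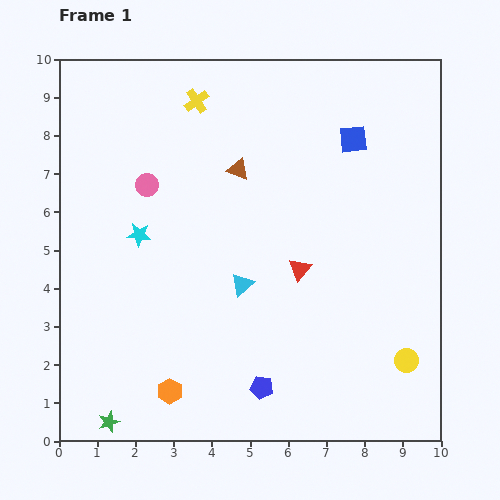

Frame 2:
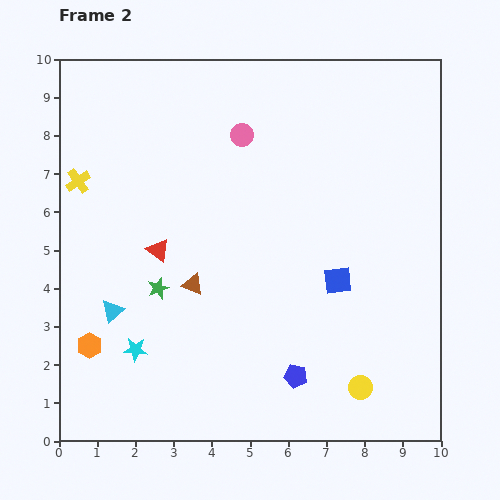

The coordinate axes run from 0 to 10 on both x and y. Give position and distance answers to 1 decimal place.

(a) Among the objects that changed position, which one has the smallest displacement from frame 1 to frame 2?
the blue pentagon

(moved 0.9)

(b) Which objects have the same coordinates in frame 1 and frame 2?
none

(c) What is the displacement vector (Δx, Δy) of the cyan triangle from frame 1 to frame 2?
(-3.4, -0.7)

The cyan triangle was at (4.8, 4.1) in frame 1 and (1.4, 3.4) in frame 2.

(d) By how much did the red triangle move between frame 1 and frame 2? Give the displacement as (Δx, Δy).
(-3.7, 0.5)

The red triangle was at (6.3, 4.5) in frame 1 and (2.6, 5.0) in frame 2.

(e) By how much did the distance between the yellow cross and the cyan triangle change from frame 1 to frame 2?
-1.4

Distance in frame 1: 4.9. Distance in frame 2: 3.5.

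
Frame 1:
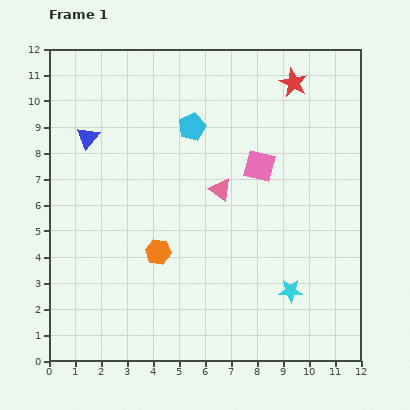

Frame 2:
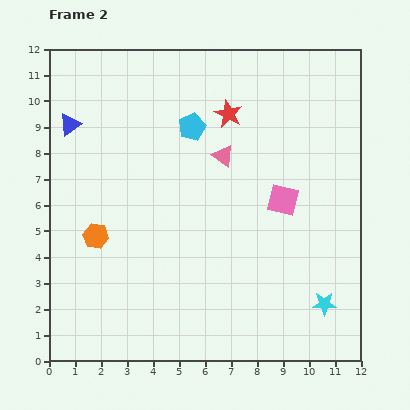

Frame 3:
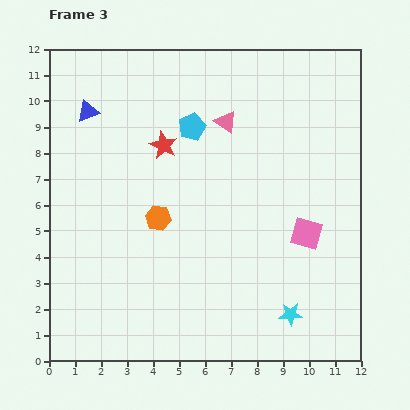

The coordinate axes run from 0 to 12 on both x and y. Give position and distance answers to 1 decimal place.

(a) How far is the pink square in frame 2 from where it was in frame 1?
1.6

The pink square moved from (8.1, 7.5) to (9.0, 6.2), a distance of √(0.9² + 1.3²) ≈ 1.6.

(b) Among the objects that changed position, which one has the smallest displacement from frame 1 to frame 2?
the blue triangle

(moved 0.9)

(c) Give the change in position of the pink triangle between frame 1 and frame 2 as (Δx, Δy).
(0.1, 1.3)

The pink triangle was at (6.6, 6.6) in frame 1 and (6.7, 7.9) in frame 2.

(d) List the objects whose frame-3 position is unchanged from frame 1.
the cyan pentagon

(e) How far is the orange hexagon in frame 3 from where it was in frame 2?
2.5

The orange hexagon moved from (1.8, 4.8) to (4.2, 5.5), a distance of √(2.4² + 0.7²) ≈ 2.5.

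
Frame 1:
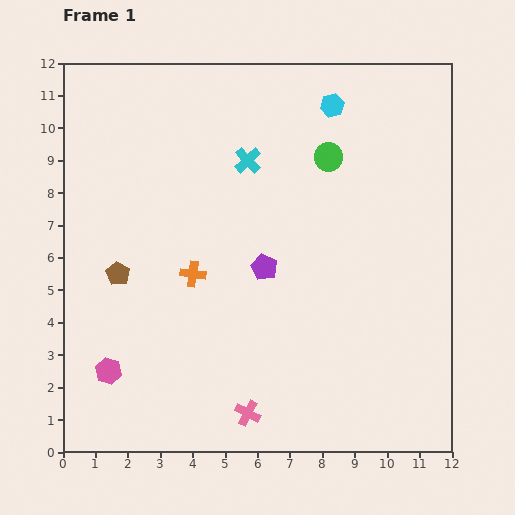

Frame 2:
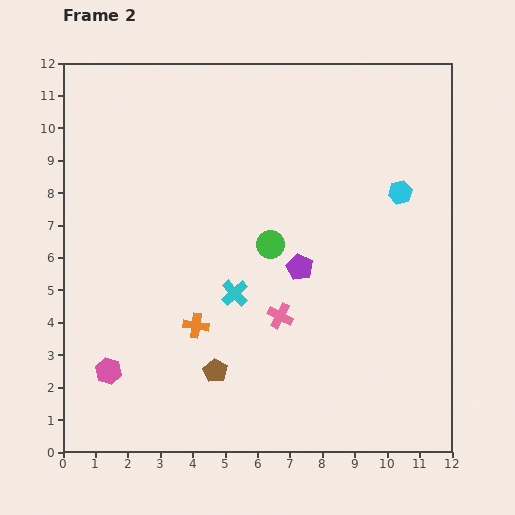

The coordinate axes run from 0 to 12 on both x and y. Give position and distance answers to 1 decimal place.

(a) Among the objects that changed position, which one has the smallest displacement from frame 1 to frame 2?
the purple pentagon

(moved 1.1)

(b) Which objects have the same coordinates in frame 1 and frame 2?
the pink hexagon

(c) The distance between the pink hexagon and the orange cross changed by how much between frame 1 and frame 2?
-1.0

Distance in frame 1: 4.0. Distance in frame 2: 3.0.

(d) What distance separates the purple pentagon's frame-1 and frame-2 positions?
1.1

The purple pentagon moved from (6.2, 5.7) to (7.3, 5.7), a distance of √(1.1² + 0.0²) ≈ 1.1.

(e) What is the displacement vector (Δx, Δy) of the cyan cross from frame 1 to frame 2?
(-0.4, -4.1)

The cyan cross was at (5.7, 9.0) in frame 1 and (5.3, 4.9) in frame 2.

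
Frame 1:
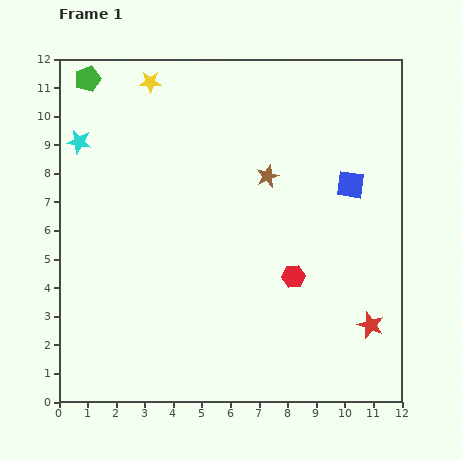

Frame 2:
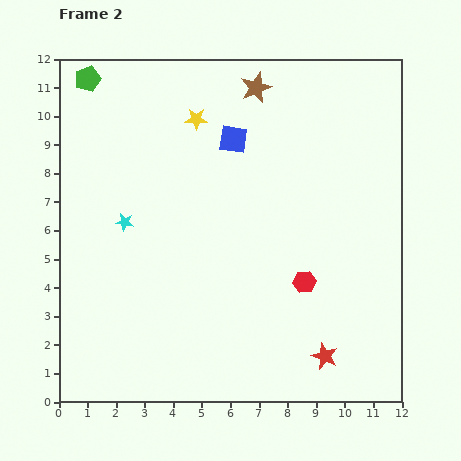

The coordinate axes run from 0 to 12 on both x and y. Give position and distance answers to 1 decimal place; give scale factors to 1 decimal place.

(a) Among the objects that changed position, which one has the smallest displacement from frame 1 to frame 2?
the red hexagon

(moved 0.4)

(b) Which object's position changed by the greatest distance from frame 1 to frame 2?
the blue square

(moved 4.4; next 3.2)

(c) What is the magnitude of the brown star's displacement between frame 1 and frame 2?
3.1

The brown star moved from (7.3, 7.9) to (6.9, 11.0), a distance of √(0.4² + 3.1²) ≈ 3.1.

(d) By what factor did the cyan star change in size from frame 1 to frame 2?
0.8×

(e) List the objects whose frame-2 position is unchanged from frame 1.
the green pentagon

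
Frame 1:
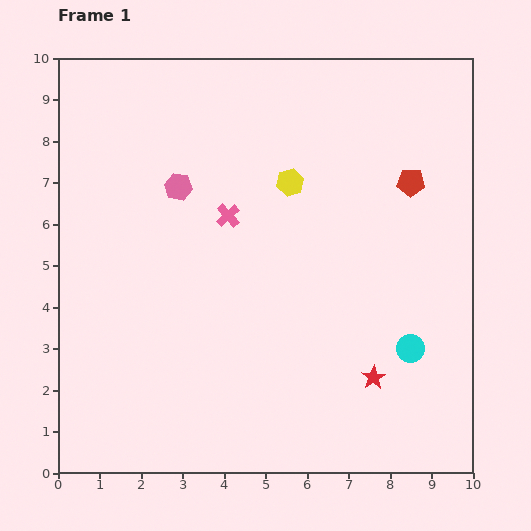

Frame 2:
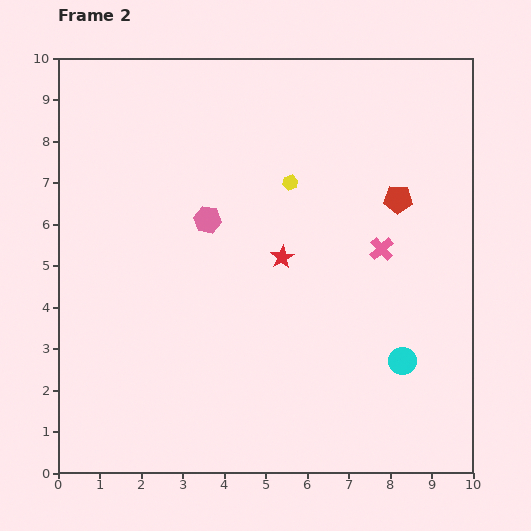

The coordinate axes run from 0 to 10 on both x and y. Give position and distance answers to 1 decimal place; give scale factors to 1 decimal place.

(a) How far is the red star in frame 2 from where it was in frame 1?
3.6

The red star moved from (7.6, 2.3) to (5.4, 5.2), a distance of √(2.2² + 2.9²) ≈ 3.6.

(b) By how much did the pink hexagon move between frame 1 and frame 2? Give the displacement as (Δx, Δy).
(0.7, -0.8)

The pink hexagon was at (2.9, 6.9) in frame 1 and (3.6, 6.1) in frame 2.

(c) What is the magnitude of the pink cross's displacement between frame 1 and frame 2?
3.8

The pink cross moved from (4.1, 6.2) to (7.8, 5.4), a distance of √(3.7² + 0.8²) ≈ 3.8.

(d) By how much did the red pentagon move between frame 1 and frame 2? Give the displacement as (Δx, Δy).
(-0.3, -0.4)

The red pentagon was at (8.5, 7.0) in frame 1 and (8.2, 6.6) in frame 2.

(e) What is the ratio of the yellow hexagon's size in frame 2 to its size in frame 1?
0.6×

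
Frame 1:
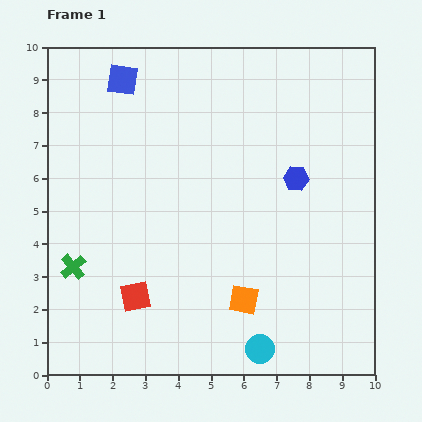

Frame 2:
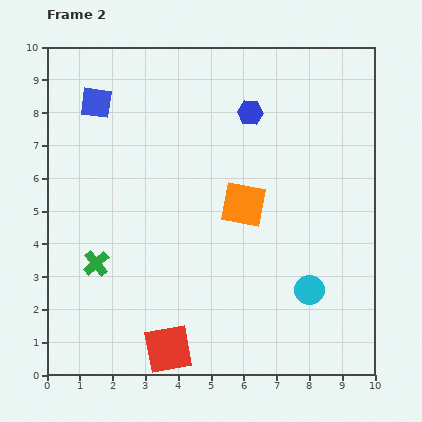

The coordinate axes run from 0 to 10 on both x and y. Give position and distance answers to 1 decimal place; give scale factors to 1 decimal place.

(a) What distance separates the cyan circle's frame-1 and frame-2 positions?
2.3

The cyan circle moved from (6.5, 0.8) to (8.0, 2.6), a distance of √(1.5² + 1.8²) ≈ 2.3.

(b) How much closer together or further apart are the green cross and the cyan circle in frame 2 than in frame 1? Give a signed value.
+0.3

Distance in frame 1: 6.2. Distance in frame 2: 6.5.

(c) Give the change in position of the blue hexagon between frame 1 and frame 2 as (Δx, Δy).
(-1.4, 2.0)

The blue hexagon was at (7.6, 6.0) in frame 1 and (6.2, 8.0) in frame 2.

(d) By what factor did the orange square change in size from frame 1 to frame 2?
1.5×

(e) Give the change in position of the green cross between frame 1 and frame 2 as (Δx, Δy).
(0.7, 0.1)

The green cross was at (0.8, 3.3) in frame 1 and (1.5, 3.4) in frame 2.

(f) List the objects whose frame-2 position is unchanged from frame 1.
none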